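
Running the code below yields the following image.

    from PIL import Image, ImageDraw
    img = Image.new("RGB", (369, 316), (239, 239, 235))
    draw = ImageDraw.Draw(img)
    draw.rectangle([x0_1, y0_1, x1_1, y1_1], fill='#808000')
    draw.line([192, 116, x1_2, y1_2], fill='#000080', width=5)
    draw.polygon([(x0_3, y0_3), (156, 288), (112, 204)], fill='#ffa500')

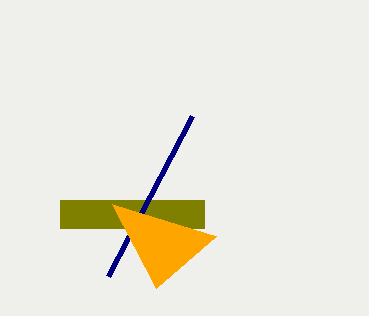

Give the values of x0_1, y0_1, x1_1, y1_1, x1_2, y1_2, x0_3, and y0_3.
x0_1 = 60, y0_1 = 200, x1_1 = 204, y1_1 = 228, x1_2 = 108, y1_2 = 276, x0_3 = 216, y0_3 = 236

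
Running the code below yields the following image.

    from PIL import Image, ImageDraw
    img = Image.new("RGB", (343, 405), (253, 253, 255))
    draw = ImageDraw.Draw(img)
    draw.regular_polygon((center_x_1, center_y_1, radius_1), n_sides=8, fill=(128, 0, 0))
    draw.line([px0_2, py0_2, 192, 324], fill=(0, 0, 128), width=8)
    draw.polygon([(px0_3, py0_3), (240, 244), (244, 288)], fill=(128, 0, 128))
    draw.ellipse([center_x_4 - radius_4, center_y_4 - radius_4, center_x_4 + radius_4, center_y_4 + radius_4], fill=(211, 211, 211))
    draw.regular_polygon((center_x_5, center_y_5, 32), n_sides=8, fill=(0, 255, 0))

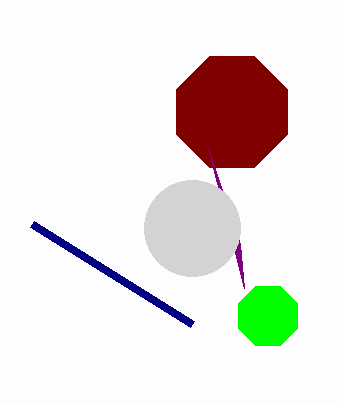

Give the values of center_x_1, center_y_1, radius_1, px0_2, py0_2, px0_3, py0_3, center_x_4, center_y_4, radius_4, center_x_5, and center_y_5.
center_x_1 = 232
center_y_1 = 112
radius_1 = 60
px0_2 = 32
py0_2 = 224
px0_3 = 208
py0_3 = 148
center_x_4 = 192
center_y_4 = 228
radius_4 = 48
center_x_5 = 268
center_y_5 = 316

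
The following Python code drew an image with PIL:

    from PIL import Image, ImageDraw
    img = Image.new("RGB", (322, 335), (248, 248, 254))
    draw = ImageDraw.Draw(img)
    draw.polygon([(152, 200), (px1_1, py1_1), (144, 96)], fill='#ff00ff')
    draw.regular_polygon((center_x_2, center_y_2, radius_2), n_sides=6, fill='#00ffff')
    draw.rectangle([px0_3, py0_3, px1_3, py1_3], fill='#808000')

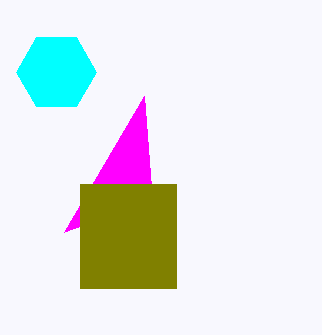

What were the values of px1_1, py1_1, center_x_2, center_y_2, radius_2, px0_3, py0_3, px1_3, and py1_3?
px1_1 = 64
py1_1 = 232
center_x_2 = 56
center_y_2 = 72
radius_2 = 40
px0_3 = 80
py0_3 = 184
px1_3 = 176
py1_3 = 288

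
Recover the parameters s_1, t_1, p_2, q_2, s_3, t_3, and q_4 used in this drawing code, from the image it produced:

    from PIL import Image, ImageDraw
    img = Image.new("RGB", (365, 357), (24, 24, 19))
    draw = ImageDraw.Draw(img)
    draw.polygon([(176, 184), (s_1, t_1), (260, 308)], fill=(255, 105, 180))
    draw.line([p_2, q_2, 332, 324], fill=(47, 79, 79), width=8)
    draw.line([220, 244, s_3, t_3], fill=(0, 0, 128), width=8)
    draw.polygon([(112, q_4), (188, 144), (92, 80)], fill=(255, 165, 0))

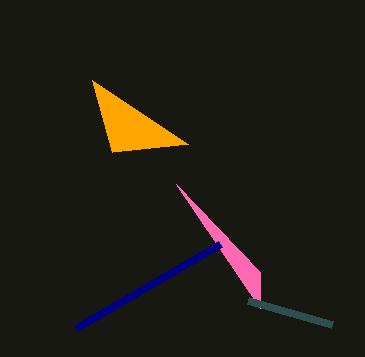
s_1 = 260
t_1 = 272
p_2 = 248
q_2 = 300
s_3 = 76
t_3 = 328
q_4 = 152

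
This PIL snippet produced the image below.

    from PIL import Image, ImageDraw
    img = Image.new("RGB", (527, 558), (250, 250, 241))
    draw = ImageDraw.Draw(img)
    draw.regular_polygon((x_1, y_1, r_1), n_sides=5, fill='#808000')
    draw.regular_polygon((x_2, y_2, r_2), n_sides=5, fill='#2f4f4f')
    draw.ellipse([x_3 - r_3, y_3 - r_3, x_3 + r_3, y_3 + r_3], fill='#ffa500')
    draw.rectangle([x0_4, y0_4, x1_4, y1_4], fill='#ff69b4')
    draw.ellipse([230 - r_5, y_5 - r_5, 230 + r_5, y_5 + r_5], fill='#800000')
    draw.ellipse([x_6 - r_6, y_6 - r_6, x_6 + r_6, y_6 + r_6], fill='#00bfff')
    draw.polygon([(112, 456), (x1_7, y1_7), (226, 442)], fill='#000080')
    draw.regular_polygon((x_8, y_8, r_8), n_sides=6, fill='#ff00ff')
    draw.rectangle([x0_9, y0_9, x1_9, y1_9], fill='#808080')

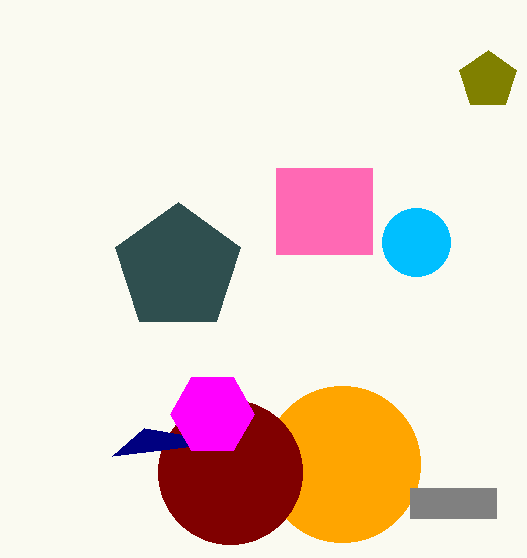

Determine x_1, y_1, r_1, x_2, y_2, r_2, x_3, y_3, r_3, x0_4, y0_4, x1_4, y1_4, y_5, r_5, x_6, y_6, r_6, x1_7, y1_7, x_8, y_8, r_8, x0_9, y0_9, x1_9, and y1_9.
x_1 = 488
y_1 = 80
r_1 = 30
x_2 = 178
y_2 = 268
r_2 = 66
x_3 = 342
y_3 = 464
r_3 = 78
x0_4 = 276
y0_4 = 168
x1_4 = 372
y1_4 = 254
y_5 = 472
r_5 = 72
x_6 = 416
y_6 = 242
r_6 = 34
x1_7 = 144
y1_7 = 428
x_8 = 212
y_8 = 414
r_8 = 42
x0_9 = 410
y0_9 = 488
x1_9 = 496
y1_9 = 518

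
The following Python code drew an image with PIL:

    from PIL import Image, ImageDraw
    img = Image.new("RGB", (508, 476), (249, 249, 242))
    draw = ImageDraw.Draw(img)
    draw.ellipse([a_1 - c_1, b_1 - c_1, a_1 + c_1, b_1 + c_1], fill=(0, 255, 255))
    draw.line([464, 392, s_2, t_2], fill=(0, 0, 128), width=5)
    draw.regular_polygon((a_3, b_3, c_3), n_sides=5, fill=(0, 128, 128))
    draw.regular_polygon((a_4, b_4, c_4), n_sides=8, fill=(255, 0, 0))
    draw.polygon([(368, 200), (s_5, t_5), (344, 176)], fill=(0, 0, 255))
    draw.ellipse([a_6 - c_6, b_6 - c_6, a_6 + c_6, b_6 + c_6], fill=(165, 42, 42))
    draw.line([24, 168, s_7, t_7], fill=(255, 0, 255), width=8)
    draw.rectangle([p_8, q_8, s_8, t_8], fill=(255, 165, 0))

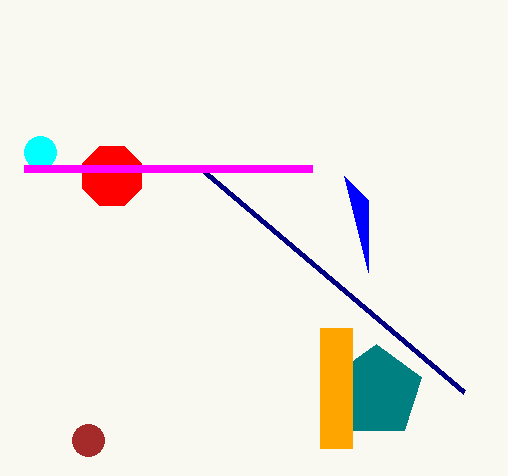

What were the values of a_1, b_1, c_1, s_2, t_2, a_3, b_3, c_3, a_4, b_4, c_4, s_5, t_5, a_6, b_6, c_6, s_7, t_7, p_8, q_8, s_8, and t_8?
a_1 = 40, b_1 = 152, c_1 = 16, s_2 = 200, t_2 = 168, a_3 = 376, b_3 = 392, c_3 = 48, a_4 = 112, b_4 = 176, c_4 = 32, s_5 = 368, t_5 = 272, a_6 = 88, b_6 = 440, c_6 = 16, s_7 = 312, t_7 = 168, p_8 = 320, q_8 = 328, s_8 = 352, t_8 = 448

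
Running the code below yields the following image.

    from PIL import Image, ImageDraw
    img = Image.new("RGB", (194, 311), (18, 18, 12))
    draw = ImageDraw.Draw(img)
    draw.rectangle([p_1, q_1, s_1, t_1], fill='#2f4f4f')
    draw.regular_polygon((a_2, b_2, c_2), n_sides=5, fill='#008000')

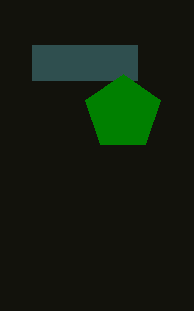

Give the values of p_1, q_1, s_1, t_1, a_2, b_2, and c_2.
p_1 = 32, q_1 = 45, s_1 = 137, t_1 = 80, a_2 = 123, b_2 = 113, c_2 = 39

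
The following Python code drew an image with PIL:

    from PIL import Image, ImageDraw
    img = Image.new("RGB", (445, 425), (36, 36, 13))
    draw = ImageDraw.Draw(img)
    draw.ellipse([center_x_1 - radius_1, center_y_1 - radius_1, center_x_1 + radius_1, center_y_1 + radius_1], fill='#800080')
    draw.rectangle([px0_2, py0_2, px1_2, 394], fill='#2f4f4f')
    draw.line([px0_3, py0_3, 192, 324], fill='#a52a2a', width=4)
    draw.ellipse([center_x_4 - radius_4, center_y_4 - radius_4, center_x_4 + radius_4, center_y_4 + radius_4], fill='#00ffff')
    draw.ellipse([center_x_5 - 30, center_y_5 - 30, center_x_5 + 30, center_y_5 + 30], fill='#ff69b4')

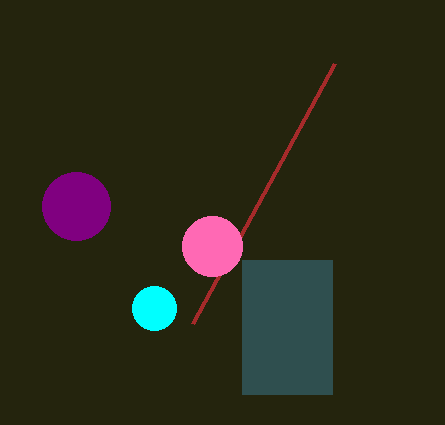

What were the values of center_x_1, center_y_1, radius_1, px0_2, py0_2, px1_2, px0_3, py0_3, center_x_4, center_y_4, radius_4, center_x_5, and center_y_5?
center_x_1 = 76; center_y_1 = 206; radius_1 = 34; px0_2 = 242; py0_2 = 260; px1_2 = 332; px0_3 = 334; py0_3 = 64; center_x_4 = 154; center_y_4 = 308; radius_4 = 22; center_x_5 = 212; center_y_5 = 246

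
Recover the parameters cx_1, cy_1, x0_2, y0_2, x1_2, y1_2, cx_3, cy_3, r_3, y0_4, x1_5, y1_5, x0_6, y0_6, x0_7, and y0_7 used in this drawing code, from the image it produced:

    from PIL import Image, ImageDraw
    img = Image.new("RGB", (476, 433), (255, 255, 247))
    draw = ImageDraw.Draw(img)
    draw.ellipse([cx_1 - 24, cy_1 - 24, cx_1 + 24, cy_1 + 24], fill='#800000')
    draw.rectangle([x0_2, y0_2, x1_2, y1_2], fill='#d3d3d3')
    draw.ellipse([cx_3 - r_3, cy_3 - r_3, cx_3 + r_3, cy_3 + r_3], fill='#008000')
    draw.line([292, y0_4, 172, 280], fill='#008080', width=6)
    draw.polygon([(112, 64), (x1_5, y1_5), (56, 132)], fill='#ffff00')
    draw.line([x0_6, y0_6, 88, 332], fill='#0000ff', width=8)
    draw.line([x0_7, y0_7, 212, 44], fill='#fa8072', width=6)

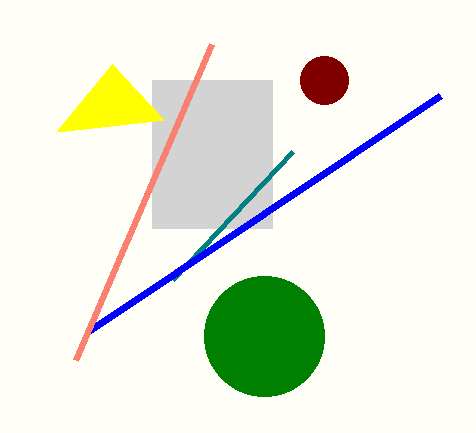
cx_1 = 324
cy_1 = 80
x0_2 = 152
y0_2 = 80
x1_2 = 272
y1_2 = 228
cx_3 = 264
cy_3 = 336
r_3 = 60
y0_4 = 152
x1_5 = 164
y1_5 = 120
x0_6 = 440
y0_6 = 96
x0_7 = 76
y0_7 = 360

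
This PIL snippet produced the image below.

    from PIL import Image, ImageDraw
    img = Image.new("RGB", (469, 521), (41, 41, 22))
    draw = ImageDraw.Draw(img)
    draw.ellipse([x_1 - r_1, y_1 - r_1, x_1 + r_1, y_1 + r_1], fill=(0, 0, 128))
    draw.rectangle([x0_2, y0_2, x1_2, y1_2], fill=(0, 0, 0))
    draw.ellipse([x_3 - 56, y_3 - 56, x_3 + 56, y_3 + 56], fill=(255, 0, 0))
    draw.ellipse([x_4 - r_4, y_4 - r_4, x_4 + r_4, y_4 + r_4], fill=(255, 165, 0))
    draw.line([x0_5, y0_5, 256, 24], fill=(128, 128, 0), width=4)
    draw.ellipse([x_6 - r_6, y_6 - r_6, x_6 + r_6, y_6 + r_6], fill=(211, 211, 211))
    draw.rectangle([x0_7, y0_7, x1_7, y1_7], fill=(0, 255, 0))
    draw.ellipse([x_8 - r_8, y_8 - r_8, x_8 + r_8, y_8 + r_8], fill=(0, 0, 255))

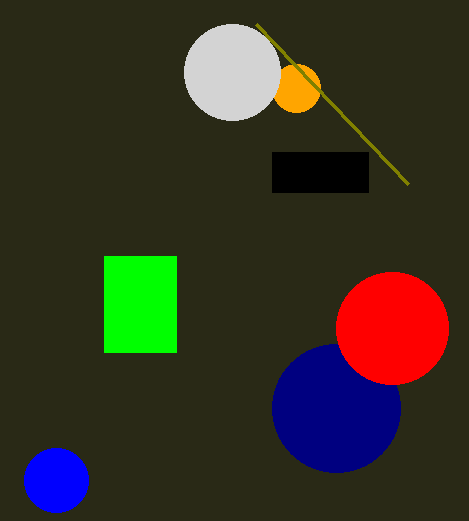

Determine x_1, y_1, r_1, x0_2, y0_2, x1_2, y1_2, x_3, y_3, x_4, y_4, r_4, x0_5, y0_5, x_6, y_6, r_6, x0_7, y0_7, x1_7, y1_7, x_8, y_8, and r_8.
x_1 = 336; y_1 = 408; r_1 = 64; x0_2 = 272; y0_2 = 152; x1_2 = 368; y1_2 = 192; x_3 = 392; y_3 = 328; x_4 = 296; y_4 = 88; r_4 = 24; x0_5 = 408; y0_5 = 184; x_6 = 232; y_6 = 72; r_6 = 48; x0_7 = 104; y0_7 = 256; x1_7 = 176; y1_7 = 352; x_8 = 56; y_8 = 480; r_8 = 32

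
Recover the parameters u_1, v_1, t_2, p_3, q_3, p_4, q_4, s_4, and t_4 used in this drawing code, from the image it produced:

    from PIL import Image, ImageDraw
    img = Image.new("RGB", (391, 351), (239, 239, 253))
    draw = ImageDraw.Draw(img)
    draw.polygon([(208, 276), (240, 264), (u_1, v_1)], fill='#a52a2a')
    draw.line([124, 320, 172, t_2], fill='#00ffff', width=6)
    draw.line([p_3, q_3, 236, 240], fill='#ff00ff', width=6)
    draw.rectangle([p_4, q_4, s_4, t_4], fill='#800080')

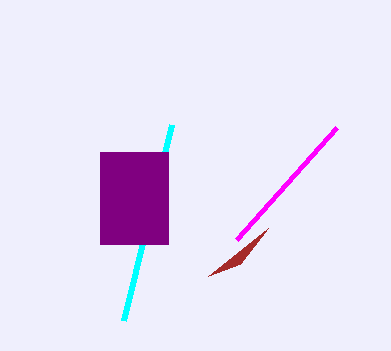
u_1 = 268, v_1 = 228, t_2 = 124, p_3 = 336, q_3 = 128, p_4 = 100, q_4 = 152, s_4 = 168, t_4 = 244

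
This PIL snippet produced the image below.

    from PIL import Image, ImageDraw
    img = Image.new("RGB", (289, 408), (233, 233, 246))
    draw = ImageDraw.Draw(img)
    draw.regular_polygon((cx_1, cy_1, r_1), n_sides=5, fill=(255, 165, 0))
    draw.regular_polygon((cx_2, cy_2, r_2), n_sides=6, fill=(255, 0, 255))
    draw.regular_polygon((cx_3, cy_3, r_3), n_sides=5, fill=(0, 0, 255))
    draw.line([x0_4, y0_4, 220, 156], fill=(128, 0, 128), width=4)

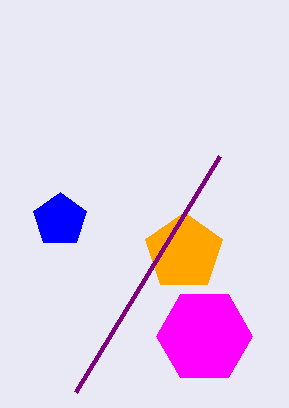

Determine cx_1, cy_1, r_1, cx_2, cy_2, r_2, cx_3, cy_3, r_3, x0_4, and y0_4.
cx_1 = 184; cy_1 = 252; r_1 = 40; cx_2 = 204; cy_2 = 336; r_2 = 48; cx_3 = 60; cy_3 = 220; r_3 = 28; x0_4 = 76; y0_4 = 392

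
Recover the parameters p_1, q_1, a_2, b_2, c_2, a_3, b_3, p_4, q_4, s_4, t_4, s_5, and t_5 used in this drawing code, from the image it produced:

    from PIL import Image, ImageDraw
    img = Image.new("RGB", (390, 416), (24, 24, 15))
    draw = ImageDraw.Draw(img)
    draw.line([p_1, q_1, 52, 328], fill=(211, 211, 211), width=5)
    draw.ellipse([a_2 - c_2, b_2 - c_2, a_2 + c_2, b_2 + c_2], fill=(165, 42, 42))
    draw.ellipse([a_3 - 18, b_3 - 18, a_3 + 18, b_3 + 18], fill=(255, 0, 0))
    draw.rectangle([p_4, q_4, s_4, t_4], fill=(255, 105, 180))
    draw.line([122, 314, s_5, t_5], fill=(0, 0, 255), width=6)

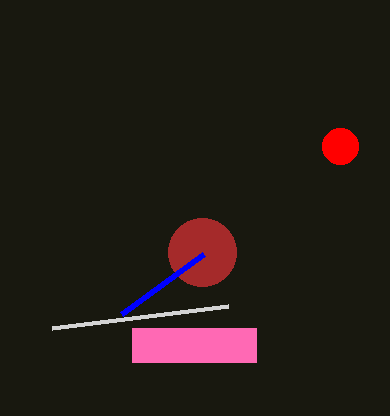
p_1 = 228; q_1 = 306; a_2 = 202; b_2 = 252; c_2 = 34; a_3 = 340; b_3 = 146; p_4 = 132; q_4 = 328; s_4 = 256; t_4 = 362; s_5 = 204; t_5 = 254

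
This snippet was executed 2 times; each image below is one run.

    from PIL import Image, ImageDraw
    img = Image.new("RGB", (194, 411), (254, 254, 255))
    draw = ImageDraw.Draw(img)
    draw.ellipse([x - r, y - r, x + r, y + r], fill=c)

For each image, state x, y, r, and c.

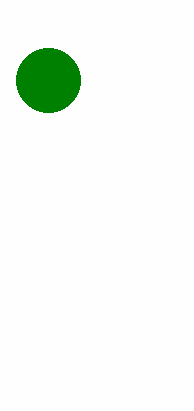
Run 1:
x = 48
y = 80
r = 32
c = 'green'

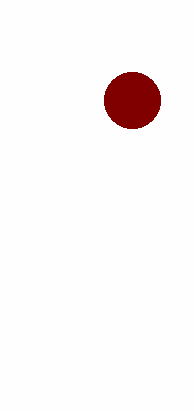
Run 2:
x = 132; y = 100; r = 28; c = 'maroon'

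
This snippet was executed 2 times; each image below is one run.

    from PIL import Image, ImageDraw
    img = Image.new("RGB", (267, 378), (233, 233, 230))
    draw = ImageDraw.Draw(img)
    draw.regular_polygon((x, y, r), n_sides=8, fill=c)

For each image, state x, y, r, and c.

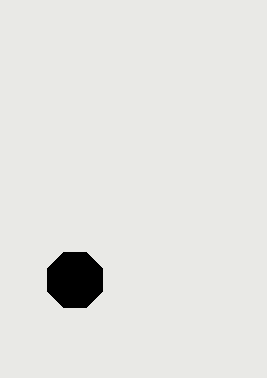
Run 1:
x = 75; y = 280; r = 30; c = 'black'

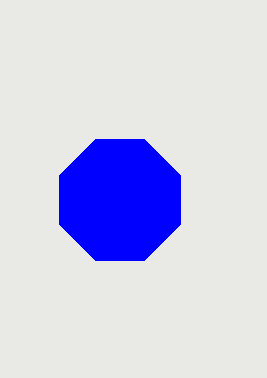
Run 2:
x = 120; y = 200; r = 65; c = 'blue'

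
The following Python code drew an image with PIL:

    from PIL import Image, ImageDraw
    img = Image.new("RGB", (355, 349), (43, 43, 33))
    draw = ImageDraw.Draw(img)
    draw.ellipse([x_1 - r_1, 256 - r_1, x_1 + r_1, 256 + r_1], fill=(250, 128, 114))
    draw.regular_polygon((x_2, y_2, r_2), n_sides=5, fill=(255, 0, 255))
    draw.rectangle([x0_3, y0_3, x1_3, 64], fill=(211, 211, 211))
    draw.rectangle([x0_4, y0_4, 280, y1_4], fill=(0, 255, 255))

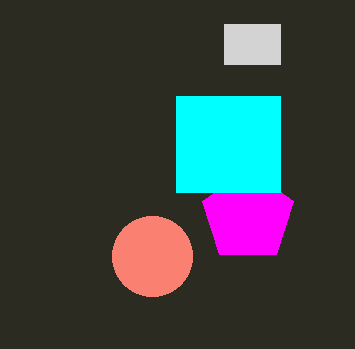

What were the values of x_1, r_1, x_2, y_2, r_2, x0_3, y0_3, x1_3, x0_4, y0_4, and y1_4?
x_1 = 152; r_1 = 40; x_2 = 248; y_2 = 216; r_2 = 48; x0_3 = 224; y0_3 = 24; x1_3 = 280; x0_4 = 176; y0_4 = 96; y1_4 = 192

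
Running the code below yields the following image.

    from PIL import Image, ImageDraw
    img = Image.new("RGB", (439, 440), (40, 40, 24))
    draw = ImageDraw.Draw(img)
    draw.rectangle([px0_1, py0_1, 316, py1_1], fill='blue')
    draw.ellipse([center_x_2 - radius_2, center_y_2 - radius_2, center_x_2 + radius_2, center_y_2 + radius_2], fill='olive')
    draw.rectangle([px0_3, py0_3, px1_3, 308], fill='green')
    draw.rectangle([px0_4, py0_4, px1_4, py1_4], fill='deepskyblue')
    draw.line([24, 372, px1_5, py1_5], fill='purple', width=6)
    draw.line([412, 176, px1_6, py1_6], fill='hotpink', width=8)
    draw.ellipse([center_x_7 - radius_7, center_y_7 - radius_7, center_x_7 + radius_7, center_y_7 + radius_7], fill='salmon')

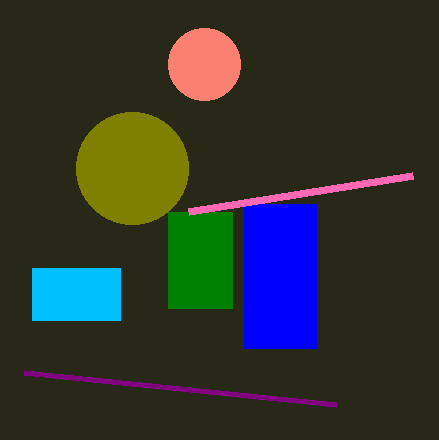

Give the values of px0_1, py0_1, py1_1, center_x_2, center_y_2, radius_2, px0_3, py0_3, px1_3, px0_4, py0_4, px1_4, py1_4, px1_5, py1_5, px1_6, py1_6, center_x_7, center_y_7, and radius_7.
px0_1 = 244; py0_1 = 204; py1_1 = 348; center_x_2 = 132; center_y_2 = 168; radius_2 = 56; px0_3 = 168; py0_3 = 212; px1_3 = 232; px0_4 = 32; py0_4 = 268; px1_4 = 120; py1_4 = 320; px1_5 = 336; py1_5 = 404; px1_6 = 188; py1_6 = 212; center_x_7 = 204; center_y_7 = 64; radius_7 = 36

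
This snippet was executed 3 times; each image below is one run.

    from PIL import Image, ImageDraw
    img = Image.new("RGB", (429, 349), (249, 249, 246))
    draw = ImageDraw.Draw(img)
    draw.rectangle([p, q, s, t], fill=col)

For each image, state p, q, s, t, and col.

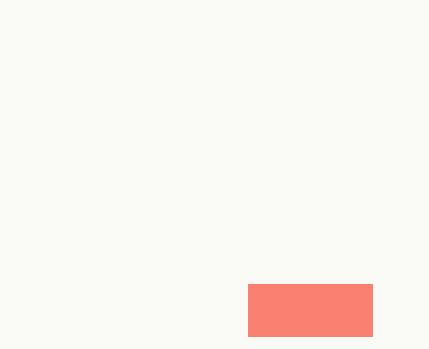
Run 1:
p = 248, q = 284, s = 372, t = 336, col = 'salmon'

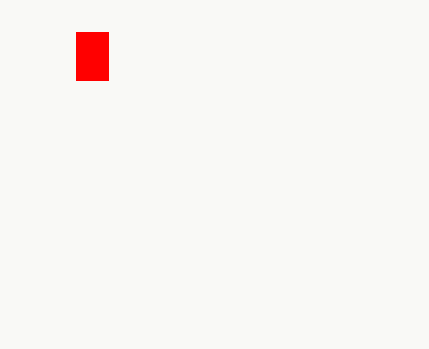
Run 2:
p = 76
q = 32
s = 108
t = 80
col = 'red'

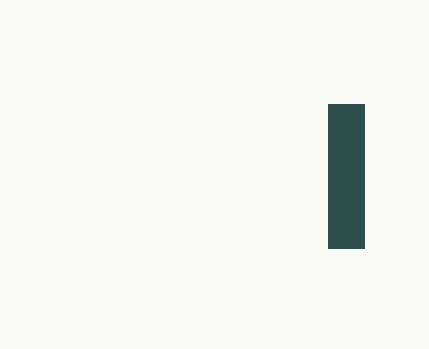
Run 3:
p = 328
q = 104
s = 364
t = 248
col = 'darkslategray'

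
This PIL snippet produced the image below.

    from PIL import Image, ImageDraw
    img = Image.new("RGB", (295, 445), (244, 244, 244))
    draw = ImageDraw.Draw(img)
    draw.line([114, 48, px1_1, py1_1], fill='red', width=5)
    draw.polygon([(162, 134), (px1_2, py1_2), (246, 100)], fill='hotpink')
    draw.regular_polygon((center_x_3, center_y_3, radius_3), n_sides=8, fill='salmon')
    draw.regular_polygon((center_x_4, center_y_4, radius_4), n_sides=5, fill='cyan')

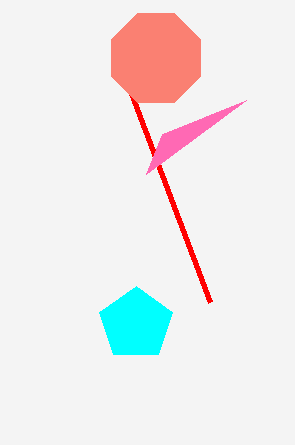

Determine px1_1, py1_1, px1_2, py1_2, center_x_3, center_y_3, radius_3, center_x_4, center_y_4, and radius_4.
px1_1 = 210
py1_1 = 302
px1_2 = 146
py1_2 = 174
center_x_3 = 156
center_y_3 = 58
radius_3 = 48
center_x_4 = 136
center_y_4 = 324
radius_4 = 38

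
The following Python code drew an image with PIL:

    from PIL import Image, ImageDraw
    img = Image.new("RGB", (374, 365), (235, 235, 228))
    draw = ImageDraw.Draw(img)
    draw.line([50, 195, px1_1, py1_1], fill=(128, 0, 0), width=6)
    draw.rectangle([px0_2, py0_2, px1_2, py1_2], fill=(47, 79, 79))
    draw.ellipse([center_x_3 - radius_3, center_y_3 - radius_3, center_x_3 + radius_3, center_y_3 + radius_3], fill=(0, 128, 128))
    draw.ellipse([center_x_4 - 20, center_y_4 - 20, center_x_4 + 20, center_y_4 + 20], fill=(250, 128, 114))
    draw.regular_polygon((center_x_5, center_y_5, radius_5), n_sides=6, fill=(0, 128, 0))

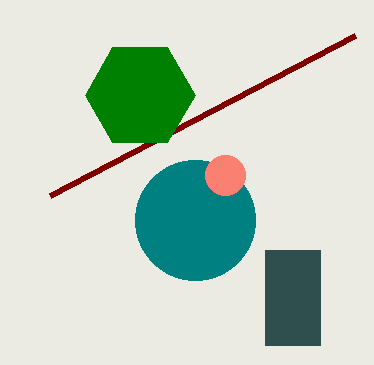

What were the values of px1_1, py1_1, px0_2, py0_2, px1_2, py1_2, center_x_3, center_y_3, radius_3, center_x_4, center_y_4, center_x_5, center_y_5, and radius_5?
px1_1 = 355; py1_1 = 35; px0_2 = 265; py0_2 = 250; px1_2 = 320; py1_2 = 345; center_x_3 = 195; center_y_3 = 220; radius_3 = 60; center_x_4 = 225; center_y_4 = 175; center_x_5 = 140; center_y_5 = 95; radius_5 = 55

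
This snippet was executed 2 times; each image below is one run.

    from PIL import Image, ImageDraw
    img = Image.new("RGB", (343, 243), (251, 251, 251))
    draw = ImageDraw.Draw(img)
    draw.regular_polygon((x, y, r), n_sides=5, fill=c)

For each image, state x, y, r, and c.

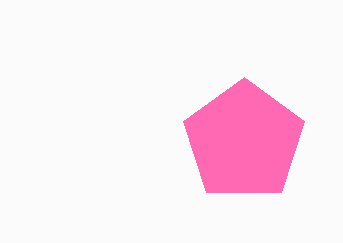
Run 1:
x = 244, y = 141, r = 64, c = 'hotpink'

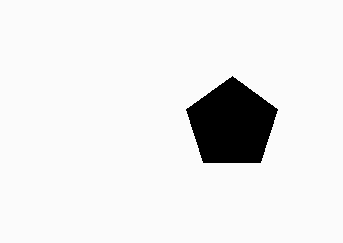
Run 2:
x = 232
y = 124
r = 48
c = 'black'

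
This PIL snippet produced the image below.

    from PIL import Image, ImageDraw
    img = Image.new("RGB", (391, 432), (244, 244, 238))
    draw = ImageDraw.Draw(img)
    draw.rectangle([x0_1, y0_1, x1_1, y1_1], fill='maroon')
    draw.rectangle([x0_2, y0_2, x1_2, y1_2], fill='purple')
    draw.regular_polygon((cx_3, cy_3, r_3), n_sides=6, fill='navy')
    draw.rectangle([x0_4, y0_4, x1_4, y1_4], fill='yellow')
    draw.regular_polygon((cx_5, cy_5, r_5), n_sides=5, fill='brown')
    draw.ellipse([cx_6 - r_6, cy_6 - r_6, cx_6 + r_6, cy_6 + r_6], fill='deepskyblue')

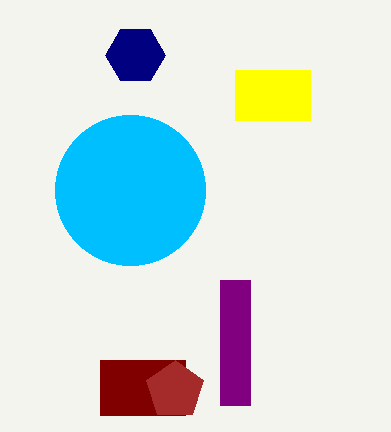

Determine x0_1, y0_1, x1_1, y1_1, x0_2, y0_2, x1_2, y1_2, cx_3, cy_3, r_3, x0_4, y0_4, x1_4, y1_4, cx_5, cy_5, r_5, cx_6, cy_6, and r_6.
x0_1 = 100; y0_1 = 360; x1_1 = 185; y1_1 = 415; x0_2 = 220; y0_2 = 280; x1_2 = 250; y1_2 = 405; cx_3 = 135; cy_3 = 55; r_3 = 30; x0_4 = 235; y0_4 = 70; x1_4 = 310; y1_4 = 120; cx_5 = 175; cy_5 = 390; r_5 = 30; cx_6 = 130; cy_6 = 190; r_6 = 75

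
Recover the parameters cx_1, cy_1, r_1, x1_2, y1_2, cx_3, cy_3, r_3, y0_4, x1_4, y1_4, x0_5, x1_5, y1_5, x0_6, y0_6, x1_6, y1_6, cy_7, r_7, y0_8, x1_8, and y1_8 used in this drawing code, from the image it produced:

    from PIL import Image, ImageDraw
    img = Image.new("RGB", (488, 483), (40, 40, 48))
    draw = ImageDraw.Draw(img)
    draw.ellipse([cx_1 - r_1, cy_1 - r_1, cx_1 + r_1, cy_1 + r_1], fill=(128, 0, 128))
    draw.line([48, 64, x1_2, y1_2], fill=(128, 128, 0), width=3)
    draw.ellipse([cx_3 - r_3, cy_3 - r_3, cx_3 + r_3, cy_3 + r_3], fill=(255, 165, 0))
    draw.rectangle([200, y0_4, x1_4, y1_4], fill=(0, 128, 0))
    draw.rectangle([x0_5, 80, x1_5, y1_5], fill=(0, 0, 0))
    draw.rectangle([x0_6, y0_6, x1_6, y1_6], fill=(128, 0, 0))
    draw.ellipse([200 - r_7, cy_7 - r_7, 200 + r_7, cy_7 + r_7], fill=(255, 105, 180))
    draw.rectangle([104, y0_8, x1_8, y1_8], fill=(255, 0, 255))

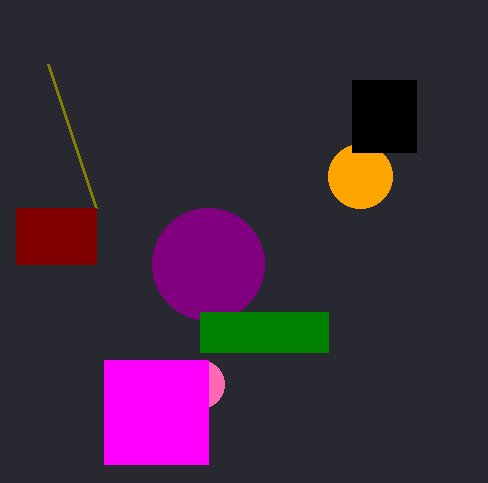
cx_1 = 208
cy_1 = 264
r_1 = 56
x1_2 = 96
y1_2 = 208
cx_3 = 360
cy_3 = 176
r_3 = 32
y0_4 = 312
x1_4 = 328
y1_4 = 352
x0_5 = 352
x1_5 = 416
y1_5 = 152
x0_6 = 16
y0_6 = 208
x1_6 = 96
y1_6 = 264
cy_7 = 384
r_7 = 24
y0_8 = 360
x1_8 = 208
y1_8 = 464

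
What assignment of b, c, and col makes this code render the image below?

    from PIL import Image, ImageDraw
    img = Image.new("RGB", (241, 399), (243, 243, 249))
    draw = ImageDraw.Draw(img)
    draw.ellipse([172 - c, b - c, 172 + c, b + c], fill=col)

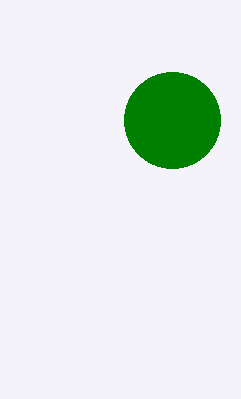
b = 120; c = 48; col = 'green'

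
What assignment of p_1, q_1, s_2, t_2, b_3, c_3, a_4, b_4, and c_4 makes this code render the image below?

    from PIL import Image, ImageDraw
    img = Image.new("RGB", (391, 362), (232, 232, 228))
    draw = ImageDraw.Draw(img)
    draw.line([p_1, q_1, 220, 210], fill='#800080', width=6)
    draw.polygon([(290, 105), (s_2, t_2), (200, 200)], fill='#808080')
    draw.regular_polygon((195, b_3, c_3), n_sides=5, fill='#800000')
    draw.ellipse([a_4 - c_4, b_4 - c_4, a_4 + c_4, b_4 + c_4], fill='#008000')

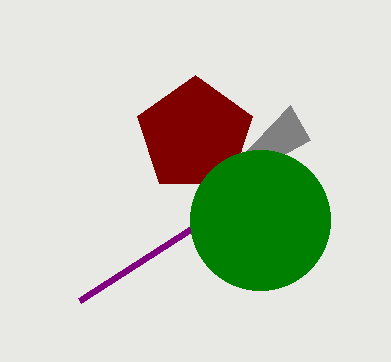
p_1 = 80, q_1 = 300, s_2 = 310, t_2 = 140, b_3 = 135, c_3 = 60, a_4 = 260, b_4 = 220, c_4 = 70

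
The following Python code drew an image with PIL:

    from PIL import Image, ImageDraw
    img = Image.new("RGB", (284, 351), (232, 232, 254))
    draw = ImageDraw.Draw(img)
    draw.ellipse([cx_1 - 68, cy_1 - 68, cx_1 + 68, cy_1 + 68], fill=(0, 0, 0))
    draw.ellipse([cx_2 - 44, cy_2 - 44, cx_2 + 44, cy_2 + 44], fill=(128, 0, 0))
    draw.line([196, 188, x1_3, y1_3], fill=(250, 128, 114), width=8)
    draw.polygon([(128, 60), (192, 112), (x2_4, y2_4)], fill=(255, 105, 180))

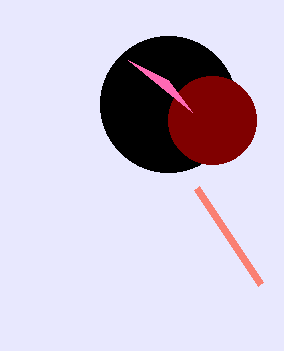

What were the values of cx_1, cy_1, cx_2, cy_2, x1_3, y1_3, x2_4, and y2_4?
cx_1 = 168
cy_1 = 104
cx_2 = 212
cy_2 = 120
x1_3 = 260
y1_3 = 284
x2_4 = 168
y2_4 = 80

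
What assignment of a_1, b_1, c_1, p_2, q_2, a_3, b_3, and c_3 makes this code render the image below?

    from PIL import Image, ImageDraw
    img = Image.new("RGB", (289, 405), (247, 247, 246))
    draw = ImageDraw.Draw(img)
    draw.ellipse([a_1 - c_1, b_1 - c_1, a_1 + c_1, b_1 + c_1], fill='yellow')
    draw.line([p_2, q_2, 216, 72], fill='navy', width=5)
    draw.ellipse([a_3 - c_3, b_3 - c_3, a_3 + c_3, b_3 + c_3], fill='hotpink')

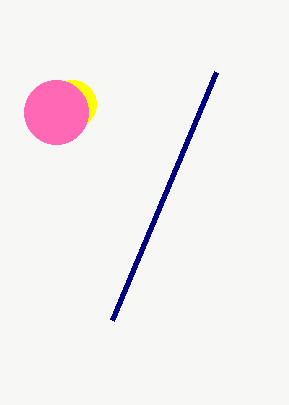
a_1 = 72, b_1 = 104, c_1 = 24, p_2 = 112, q_2 = 320, a_3 = 56, b_3 = 112, c_3 = 32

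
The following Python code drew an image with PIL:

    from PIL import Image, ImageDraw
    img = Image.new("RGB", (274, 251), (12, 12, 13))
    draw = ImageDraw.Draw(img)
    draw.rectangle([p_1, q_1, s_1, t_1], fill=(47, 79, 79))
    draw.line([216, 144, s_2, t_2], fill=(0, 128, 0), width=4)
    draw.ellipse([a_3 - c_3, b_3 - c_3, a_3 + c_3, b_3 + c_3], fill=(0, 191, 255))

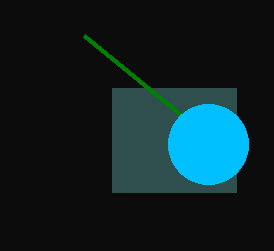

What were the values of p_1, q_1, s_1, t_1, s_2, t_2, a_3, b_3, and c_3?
p_1 = 112; q_1 = 88; s_1 = 236; t_1 = 192; s_2 = 84; t_2 = 36; a_3 = 208; b_3 = 144; c_3 = 40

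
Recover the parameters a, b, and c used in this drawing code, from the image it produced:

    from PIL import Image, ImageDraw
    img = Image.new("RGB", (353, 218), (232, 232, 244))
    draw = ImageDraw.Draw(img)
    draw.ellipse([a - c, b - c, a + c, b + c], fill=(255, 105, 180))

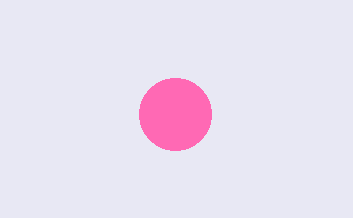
a = 175, b = 114, c = 36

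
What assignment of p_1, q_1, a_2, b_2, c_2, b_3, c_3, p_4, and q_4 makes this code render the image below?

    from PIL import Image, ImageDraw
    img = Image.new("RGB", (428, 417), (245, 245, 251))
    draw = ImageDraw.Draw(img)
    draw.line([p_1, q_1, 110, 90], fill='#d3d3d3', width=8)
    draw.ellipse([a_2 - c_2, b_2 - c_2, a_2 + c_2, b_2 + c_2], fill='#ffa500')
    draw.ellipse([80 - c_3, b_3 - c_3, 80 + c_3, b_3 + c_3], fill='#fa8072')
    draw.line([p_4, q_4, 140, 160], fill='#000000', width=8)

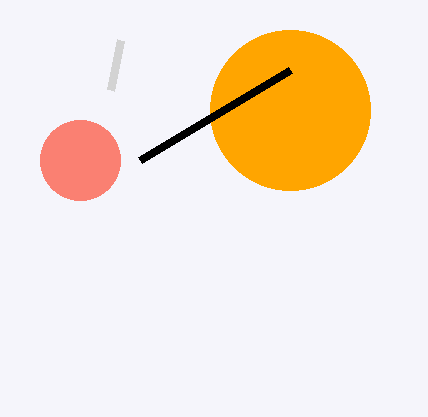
p_1 = 120
q_1 = 40
a_2 = 290
b_2 = 110
c_2 = 80
b_3 = 160
c_3 = 40
p_4 = 290
q_4 = 70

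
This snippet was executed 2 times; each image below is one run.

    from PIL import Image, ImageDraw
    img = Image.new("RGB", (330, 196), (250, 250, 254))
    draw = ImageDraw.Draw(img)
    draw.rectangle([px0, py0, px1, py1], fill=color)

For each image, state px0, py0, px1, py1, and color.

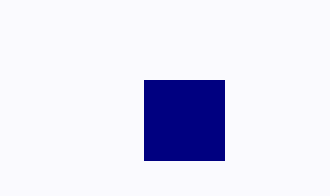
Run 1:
px0 = 144, py0 = 80, px1 = 224, py1 = 160, color = 'navy'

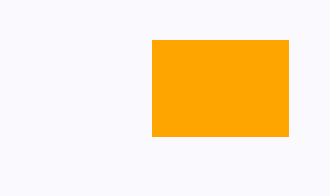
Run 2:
px0 = 152, py0 = 40, px1 = 288, py1 = 136, color = 'orange'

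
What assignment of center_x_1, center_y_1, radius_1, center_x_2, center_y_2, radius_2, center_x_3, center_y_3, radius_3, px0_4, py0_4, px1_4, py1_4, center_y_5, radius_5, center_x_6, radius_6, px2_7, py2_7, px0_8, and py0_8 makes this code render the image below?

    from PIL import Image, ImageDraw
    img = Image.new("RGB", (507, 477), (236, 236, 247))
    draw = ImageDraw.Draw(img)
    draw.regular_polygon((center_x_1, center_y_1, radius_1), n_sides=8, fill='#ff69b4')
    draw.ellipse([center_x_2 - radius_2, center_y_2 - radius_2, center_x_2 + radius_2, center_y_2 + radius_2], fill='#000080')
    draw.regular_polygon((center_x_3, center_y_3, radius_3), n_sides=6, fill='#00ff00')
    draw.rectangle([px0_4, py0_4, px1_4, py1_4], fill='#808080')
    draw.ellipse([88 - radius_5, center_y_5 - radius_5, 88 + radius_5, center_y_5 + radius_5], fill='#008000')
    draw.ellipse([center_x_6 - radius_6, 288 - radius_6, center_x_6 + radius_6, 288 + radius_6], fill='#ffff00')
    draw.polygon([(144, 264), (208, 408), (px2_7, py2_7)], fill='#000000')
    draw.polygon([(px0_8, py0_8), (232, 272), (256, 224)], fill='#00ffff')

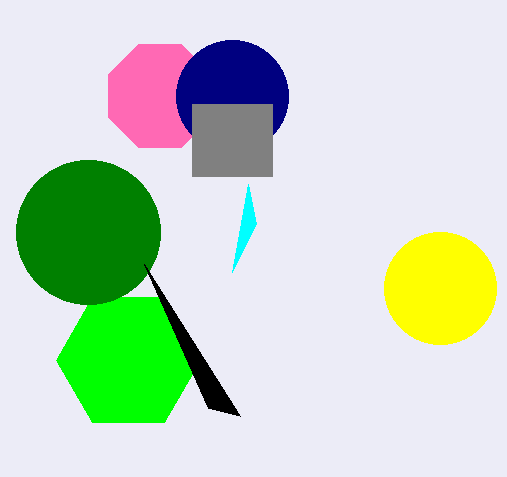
center_x_1 = 160
center_y_1 = 96
radius_1 = 56
center_x_2 = 232
center_y_2 = 96
radius_2 = 56
center_x_3 = 128
center_y_3 = 360
radius_3 = 72
px0_4 = 192
py0_4 = 104
px1_4 = 272
py1_4 = 176
center_y_5 = 232
radius_5 = 72
center_x_6 = 440
radius_6 = 56
px2_7 = 240
py2_7 = 416
px0_8 = 248
py0_8 = 184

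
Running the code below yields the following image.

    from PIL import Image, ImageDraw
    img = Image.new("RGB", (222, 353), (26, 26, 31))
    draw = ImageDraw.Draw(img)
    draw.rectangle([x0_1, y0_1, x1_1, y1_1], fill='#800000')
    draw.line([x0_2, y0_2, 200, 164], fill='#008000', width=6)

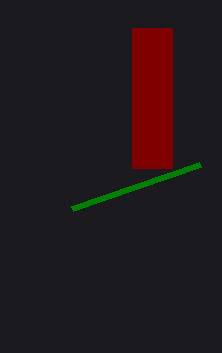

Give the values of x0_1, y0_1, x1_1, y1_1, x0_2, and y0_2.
x0_1 = 132, y0_1 = 28, x1_1 = 172, y1_1 = 168, x0_2 = 72, y0_2 = 208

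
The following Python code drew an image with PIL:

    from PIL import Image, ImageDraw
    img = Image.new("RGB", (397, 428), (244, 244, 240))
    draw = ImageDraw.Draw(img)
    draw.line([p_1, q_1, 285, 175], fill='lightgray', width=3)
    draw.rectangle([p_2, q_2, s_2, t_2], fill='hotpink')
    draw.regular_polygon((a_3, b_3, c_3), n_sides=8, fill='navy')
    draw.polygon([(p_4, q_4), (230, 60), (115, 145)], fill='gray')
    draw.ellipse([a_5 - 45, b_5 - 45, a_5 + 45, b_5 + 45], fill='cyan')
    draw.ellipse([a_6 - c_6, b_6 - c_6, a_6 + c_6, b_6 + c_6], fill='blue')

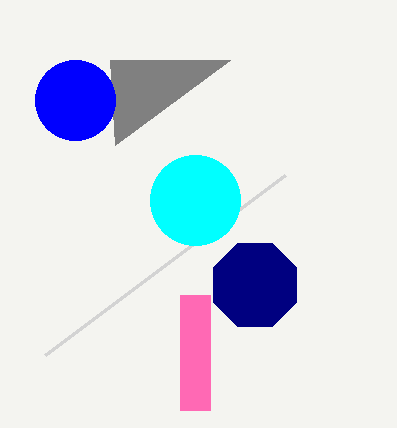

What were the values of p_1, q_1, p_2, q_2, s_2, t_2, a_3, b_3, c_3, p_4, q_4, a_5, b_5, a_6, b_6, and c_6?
p_1 = 45; q_1 = 355; p_2 = 180; q_2 = 295; s_2 = 210; t_2 = 410; a_3 = 255; b_3 = 285; c_3 = 45; p_4 = 110; q_4 = 60; a_5 = 195; b_5 = 200; a_6 = 75; b_6 = 100; c_6 = 40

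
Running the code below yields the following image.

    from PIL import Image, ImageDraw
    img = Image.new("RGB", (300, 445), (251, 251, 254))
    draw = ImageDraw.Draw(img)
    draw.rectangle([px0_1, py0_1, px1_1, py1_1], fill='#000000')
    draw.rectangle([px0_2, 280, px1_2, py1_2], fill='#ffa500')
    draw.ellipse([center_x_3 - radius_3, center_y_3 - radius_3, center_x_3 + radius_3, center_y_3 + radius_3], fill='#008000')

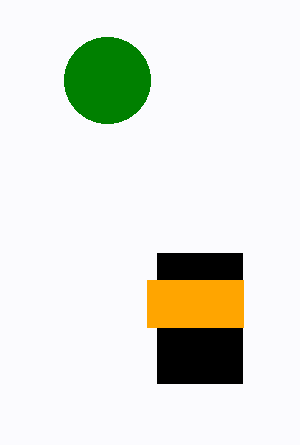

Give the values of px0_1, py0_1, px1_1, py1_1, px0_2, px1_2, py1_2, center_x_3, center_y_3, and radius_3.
px0_1 = 157, py0_1 = 253, px1_1 = 242, py1_1 = 383, px0_2 = 147, px1_2 = 243, py1_2 = 327, center_x_3 = 107, center_y_3 = 80, radius_3 = 43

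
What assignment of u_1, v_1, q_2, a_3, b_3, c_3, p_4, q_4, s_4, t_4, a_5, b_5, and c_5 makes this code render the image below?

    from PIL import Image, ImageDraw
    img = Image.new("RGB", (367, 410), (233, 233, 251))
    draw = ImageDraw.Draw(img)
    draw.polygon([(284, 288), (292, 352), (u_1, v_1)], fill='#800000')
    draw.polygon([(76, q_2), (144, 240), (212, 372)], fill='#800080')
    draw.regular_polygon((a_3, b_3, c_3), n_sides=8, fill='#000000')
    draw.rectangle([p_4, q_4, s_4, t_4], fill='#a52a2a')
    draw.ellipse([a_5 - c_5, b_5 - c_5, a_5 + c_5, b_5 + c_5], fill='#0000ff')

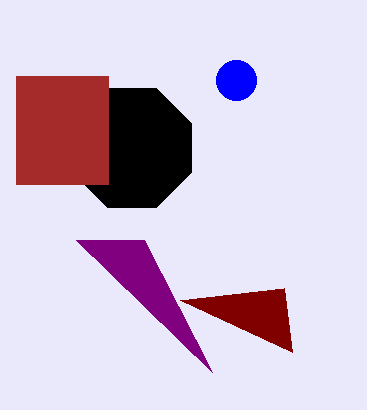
u_1 = 180; v_1 = 300; q_2 = 240; a_3 = 132; b_3 = 148; c_3 = 64; p_4 = 16; q_4 = 76; s_4 = 108; t_4 = 184; a_5 = 236; b_5 = 80; c_5 = 20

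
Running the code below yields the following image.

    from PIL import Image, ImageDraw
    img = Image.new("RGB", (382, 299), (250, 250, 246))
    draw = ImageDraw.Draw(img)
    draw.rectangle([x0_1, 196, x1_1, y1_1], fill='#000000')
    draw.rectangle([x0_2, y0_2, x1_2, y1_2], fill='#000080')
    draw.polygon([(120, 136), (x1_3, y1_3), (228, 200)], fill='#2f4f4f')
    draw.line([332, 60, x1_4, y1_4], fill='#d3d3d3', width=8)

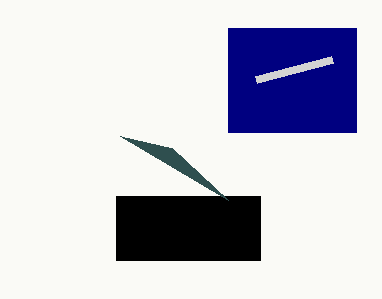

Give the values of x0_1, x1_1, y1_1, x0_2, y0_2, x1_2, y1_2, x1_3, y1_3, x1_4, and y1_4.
x0_1 = 116; x1_1 = 260; y1_1 = 260; x0_2 = 228; y0_2 = 28; x1_2 = 356; y1_2 = 132; x1_3 = 172; y1_3 = 148; x1_4 = 256; y1_4 = 80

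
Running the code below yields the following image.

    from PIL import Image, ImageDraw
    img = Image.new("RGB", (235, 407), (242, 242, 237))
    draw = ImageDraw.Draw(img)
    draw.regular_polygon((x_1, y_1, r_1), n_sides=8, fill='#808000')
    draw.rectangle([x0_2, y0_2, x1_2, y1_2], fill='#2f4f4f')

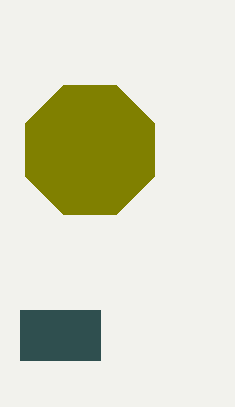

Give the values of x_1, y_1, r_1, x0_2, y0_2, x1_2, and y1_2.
x_1 = 90; y_1 = 150; r_1 = 70; x0_2 = 20; y0_2 = 310; x1_2 = 100; y1_2 = 360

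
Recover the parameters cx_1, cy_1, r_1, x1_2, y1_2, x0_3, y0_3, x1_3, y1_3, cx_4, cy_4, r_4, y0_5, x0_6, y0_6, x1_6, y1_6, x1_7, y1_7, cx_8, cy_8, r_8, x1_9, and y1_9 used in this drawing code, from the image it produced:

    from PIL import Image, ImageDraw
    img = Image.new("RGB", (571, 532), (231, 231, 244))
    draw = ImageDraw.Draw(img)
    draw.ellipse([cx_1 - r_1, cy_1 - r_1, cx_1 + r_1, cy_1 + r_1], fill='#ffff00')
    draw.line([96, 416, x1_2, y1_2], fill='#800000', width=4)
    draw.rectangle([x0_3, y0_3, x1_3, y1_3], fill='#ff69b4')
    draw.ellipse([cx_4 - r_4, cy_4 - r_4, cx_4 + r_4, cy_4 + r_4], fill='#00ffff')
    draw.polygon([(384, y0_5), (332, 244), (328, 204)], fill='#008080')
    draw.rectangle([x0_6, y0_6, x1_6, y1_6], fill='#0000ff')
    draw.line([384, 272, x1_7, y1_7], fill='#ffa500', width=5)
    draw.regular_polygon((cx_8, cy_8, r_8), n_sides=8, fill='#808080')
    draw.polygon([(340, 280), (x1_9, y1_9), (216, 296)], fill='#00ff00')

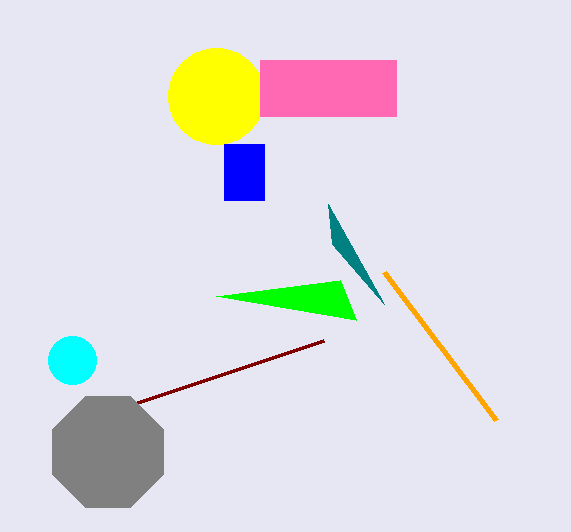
cx_1 = 216, cy_1 = 96, r_1 = 48, x1_2 = 324, y1_2 = 340, x0_3 = 260, y0_3 = 60, x1_3 = 396, y1_3 = 116, cx_4 = 72, cy_4 = 360, r_4 = 24, y0_5 = 304, x0_6 = 224, y0_6 = 144, x1_6 = 264, y1_6 = 200, x1_7 = 496, y1_7 = 420, cx_8 = 108, cy_8 = 452, r_8 = 60, x1_9 = 356, y1_9 = 320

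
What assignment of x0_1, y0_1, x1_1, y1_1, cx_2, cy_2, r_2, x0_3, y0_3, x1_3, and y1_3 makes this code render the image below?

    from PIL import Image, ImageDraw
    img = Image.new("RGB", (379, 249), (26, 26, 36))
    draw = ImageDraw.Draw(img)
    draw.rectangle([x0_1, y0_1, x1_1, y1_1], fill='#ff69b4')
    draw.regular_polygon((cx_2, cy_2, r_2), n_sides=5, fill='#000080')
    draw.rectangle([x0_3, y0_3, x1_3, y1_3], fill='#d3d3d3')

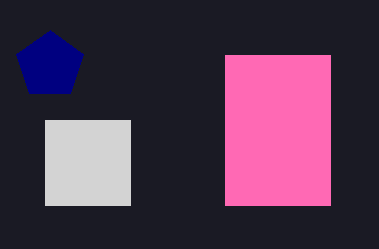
x0_1 = 225; y0_1 = 55; x1_1 = 330; y1_1 = 205; cx_2 = 50; cy_2 = 65; r_2 = 35; x0_3 = 45; y0_3 = 120; x1_3 = 130; y1_3 = 205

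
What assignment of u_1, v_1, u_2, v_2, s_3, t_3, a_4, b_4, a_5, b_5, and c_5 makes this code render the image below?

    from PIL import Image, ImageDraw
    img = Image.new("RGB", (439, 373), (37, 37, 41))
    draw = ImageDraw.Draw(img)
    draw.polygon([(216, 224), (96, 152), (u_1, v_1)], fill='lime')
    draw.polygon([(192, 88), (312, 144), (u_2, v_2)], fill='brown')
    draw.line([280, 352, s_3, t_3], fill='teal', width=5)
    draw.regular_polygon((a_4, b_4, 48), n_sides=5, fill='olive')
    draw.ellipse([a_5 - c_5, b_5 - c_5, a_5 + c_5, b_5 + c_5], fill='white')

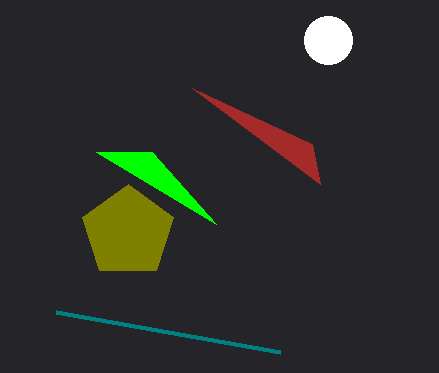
u_1 = 152, v_1 = 152, u_2 = 320, v_2 = 184, s_3 = 56, t_3 = 312, a_4 = 128, b_4 = 232, a_5 = 328, b_5 = 40, c_5 = 24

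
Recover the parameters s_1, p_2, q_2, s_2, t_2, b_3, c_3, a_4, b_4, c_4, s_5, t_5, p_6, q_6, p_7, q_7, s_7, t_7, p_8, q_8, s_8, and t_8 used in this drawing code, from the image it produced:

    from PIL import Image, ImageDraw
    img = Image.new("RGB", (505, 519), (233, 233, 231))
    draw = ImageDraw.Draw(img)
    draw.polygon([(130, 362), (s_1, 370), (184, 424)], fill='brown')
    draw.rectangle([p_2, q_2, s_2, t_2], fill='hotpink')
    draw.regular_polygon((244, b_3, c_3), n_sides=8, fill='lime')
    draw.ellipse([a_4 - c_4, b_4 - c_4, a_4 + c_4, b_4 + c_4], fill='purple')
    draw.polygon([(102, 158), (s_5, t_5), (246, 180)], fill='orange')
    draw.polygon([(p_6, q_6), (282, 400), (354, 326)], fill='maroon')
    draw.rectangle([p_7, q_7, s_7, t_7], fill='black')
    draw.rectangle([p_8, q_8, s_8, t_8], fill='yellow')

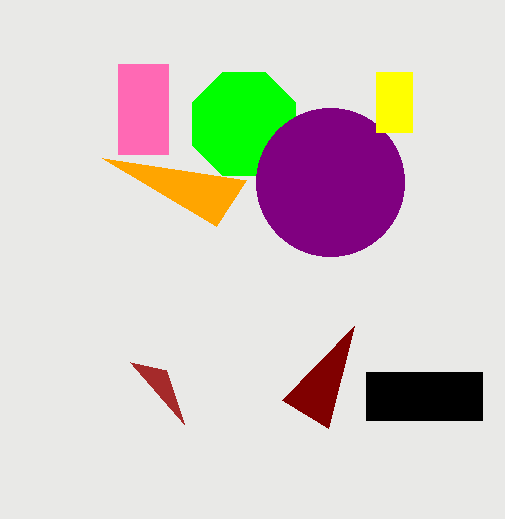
s_1 = 166, p_2 = 118, q_2 = 64, s_2 = 168, t_2 = 154, b_3 = 124, c_3 = 56, a_4 = 330, b_4 = 182, c_4 = 74, s_5 = 216, t_5 = 226, p_6 = 328, q_6 = 428, p_7 = 366, q_7 = 372, s_7 = 482, t_7 = 420, p_8 = 376, q_8 = 72, s_8 = 412, t_8 = 132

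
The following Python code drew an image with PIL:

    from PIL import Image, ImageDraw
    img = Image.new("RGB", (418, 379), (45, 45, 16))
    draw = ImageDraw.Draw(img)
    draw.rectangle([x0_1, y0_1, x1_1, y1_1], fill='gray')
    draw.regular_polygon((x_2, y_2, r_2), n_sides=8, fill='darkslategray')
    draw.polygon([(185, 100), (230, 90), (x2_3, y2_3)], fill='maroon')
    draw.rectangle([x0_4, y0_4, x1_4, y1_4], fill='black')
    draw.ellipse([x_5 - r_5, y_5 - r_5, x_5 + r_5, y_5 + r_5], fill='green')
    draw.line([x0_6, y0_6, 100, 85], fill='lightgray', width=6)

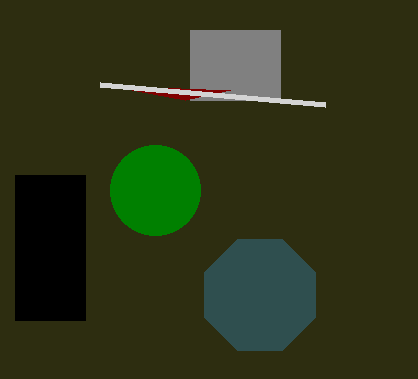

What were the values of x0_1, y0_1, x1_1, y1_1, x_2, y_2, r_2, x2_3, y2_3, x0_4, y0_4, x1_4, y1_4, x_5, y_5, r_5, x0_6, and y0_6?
x0_1 = 190
y0_1 = 30
x1_1 = 280
y1_1 = 100
x_2 = 260
y_2 = 295
r_2 = 60
x2_3 = 105
y2_3 = 85
x0_4 = 15
y0_4 = 175
x1_4 = 85
y1_4 = 320
x_5 = 155
y_5 = 190
r_5 = 45
x0_6 = 325
y0_6 = 105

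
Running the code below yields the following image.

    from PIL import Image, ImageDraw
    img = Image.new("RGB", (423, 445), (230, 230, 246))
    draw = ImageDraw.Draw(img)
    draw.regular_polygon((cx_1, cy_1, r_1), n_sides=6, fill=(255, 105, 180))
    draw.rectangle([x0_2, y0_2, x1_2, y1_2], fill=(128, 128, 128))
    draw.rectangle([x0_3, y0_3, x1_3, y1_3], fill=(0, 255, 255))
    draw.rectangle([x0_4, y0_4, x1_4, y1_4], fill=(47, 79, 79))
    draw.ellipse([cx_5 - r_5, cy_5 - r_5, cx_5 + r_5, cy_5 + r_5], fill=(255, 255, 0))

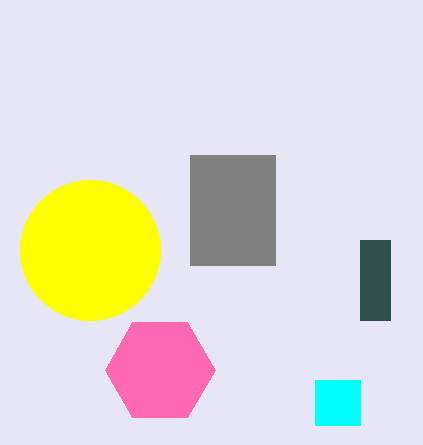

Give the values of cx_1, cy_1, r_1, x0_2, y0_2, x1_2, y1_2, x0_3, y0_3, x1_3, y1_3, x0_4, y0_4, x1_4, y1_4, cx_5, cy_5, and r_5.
cx_1 = 160, cy_1 = 370, r_1 = 55, x0_2 = 190, y0_2 = 155, x1_2 = 275, y1_2 = 265, x0_3 = 315, y0_3 = 380, x1_3 = 360, y1_3 = 425, x0_4 = 360, y0_4 = 240, x1_4 = 390, y1_4 = 320, cx_5 = 90, cy_5 = 250, r_5 = 70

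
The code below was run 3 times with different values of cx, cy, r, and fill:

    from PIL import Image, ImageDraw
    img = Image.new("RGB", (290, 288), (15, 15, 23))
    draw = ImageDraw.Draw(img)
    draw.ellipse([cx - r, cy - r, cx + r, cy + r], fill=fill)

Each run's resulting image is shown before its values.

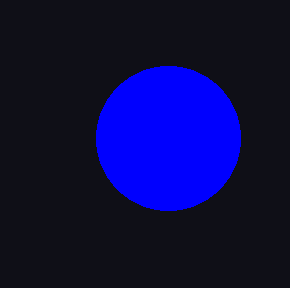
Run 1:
cx = 168
cy = 138
r = 72
fill = 'blue'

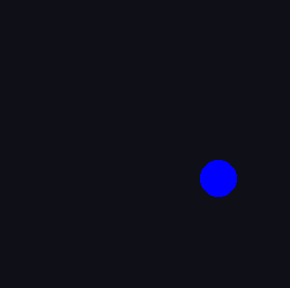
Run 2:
cx = 218
cy = 178
r = 18
fill = 'blue'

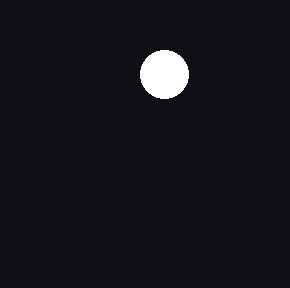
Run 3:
cx = 164; cy = 74; r = 24; fill = 'white'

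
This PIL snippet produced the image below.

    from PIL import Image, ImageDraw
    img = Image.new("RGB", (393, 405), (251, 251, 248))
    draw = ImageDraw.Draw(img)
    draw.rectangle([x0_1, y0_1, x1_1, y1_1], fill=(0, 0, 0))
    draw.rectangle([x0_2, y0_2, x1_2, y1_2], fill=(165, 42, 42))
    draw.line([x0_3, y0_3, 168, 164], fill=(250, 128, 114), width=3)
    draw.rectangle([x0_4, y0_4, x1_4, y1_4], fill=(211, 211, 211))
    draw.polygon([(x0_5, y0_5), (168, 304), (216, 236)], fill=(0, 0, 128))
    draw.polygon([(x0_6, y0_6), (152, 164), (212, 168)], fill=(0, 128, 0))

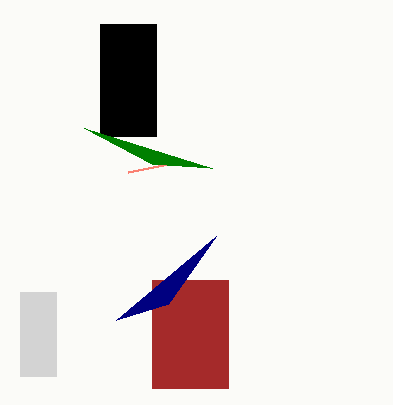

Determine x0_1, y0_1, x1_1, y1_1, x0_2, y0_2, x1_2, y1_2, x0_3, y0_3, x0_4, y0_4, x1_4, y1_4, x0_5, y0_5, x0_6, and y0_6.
x0_1 = 100; y0_1 = 24; x1_1 = 156; y1_1 = 136; x0_2 = 152; y0_2 = 280; x1_2 = 228; y1_2 = 388; x0_3 = 128; y0_3 = 172; x0_4 = 20; y0_4 = 292; x1_4 = 56; y1_4 = 376; x0_5 = 116; y0_5 = 320; x0_6 = 84; y0_6 = 128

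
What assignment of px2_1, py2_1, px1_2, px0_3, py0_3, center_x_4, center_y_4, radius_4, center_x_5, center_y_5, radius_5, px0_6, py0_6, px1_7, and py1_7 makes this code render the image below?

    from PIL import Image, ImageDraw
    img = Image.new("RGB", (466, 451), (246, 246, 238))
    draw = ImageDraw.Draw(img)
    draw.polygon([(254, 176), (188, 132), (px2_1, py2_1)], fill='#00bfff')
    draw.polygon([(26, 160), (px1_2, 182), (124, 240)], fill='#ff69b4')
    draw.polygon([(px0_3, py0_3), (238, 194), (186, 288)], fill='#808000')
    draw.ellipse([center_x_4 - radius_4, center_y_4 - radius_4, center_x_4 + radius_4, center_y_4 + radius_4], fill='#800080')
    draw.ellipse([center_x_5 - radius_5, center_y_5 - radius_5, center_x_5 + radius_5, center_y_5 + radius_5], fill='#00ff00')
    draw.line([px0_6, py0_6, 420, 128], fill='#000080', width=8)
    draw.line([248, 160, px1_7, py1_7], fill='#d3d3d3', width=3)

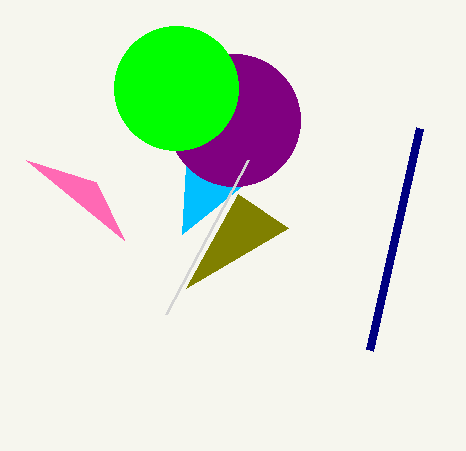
px2_1 = 182; py2_1 = 234; px1_2 = 96; px0_3 = 288; py0_3 = 228; center_x_4 = 234; center_y_4 = 120; radius_4 = 66; center_x_5 = 176; center_y_5 = 88; radius_5 = 62; px0_6 = 370; py0_6 = 350; px1_7 = 166; py1_7 = 314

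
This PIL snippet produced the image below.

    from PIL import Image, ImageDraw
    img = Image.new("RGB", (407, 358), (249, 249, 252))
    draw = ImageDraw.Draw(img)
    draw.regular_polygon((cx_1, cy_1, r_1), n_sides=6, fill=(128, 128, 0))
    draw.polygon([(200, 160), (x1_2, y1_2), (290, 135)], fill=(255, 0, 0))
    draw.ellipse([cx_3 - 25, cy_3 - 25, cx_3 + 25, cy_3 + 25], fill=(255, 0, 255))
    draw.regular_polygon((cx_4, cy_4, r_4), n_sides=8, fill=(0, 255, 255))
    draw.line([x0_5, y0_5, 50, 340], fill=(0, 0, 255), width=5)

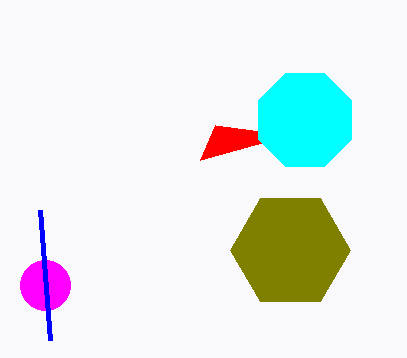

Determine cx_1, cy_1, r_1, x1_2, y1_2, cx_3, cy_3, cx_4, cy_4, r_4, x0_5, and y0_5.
cx_1 = 290; cy_1 = 250; r_1 = 60; x1_2 = 215; y1_2 = 125; cx_3 = 45; cy_3 = 285; cx_4 = 305; cy_4 = 120; r_4 = 50; x0_5 = 40; y0_5 = 210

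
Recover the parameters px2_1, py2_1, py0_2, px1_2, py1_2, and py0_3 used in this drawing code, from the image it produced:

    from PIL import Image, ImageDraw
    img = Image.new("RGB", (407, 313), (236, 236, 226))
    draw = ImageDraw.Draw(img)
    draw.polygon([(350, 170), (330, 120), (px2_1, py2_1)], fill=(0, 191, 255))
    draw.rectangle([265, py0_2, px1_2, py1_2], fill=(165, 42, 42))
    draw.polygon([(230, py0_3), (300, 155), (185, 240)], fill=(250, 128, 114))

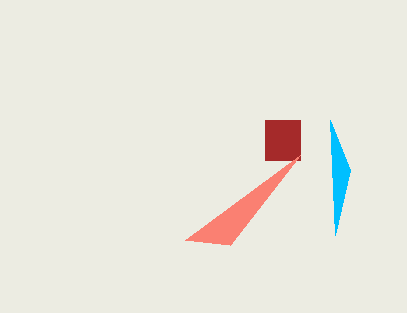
px2_1 = 335; py2_1 = 235; py0_2 = 120; px1_2 = 300; py1_2 = 160; py0_3 = 245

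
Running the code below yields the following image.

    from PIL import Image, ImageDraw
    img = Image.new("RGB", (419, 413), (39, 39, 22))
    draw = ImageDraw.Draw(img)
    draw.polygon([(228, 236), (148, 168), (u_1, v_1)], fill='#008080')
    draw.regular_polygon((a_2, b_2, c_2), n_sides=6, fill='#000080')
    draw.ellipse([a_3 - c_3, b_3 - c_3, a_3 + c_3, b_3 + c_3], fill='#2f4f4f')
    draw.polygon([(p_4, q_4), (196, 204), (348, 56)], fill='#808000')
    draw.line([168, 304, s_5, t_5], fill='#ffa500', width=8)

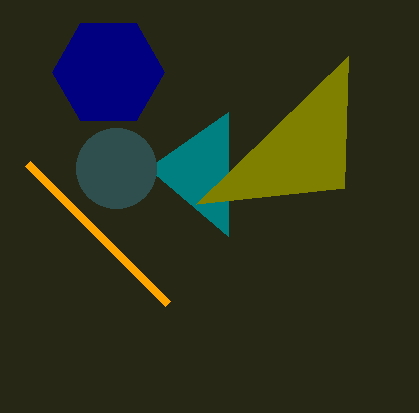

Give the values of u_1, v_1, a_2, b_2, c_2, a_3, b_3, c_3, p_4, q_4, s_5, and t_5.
u_1 = 228
v_1 = 112
a_2 = 108
b_2 = 72
c_2 = 56
a_3 = 116
b_3 = 168
c_3 = 40
p_4 = 344
q_4 = 188
s_5 = 28
t_5 = 164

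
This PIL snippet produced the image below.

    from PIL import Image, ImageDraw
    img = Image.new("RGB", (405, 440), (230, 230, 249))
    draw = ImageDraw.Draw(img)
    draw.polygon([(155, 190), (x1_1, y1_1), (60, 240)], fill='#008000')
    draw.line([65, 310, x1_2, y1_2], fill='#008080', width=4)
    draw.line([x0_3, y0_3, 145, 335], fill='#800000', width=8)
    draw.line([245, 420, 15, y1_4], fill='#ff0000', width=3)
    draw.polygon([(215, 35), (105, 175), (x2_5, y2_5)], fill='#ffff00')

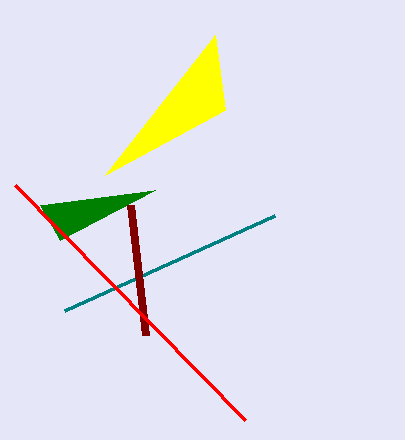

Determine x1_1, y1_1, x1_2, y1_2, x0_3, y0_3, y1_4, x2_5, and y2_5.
x1_1 = 40; y1_1 = 205; x1_2 = 275; y1_2 = 215; x0_3 = 130; y0_3 = 205; y1_4 = 185; x2_5 = 225; y2_5 = 110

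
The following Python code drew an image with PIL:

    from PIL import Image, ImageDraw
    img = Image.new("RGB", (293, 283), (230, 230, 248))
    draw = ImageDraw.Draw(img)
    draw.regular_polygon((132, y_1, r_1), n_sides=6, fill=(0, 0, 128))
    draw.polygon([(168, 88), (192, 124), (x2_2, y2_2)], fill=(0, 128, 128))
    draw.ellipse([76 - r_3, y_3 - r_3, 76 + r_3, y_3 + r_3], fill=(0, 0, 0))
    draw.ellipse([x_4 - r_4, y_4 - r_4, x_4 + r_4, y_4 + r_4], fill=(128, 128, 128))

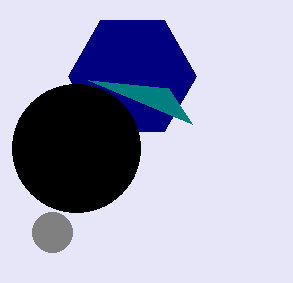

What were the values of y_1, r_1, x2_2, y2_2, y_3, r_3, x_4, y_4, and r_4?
y_1 = 76; r_1 = 64; x2_2 = 88; y2_2 = 80; y_3 = 148; r_3 = 64; x_4 = 52; y_4 = 232; r_4 = 20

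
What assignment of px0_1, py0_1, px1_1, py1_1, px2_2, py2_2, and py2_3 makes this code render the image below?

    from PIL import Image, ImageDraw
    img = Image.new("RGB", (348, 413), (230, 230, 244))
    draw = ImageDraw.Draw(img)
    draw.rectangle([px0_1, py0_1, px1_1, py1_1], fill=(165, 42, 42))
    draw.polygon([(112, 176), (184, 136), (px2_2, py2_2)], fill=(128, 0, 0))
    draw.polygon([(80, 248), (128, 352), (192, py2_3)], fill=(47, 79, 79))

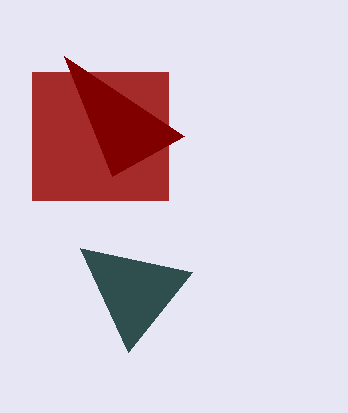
px0_1 = 32, py0_1 = 72, px1_1 = 168, py1_1 = 200, px2_2 = 64, py2_2 = 56, py2_3 = 272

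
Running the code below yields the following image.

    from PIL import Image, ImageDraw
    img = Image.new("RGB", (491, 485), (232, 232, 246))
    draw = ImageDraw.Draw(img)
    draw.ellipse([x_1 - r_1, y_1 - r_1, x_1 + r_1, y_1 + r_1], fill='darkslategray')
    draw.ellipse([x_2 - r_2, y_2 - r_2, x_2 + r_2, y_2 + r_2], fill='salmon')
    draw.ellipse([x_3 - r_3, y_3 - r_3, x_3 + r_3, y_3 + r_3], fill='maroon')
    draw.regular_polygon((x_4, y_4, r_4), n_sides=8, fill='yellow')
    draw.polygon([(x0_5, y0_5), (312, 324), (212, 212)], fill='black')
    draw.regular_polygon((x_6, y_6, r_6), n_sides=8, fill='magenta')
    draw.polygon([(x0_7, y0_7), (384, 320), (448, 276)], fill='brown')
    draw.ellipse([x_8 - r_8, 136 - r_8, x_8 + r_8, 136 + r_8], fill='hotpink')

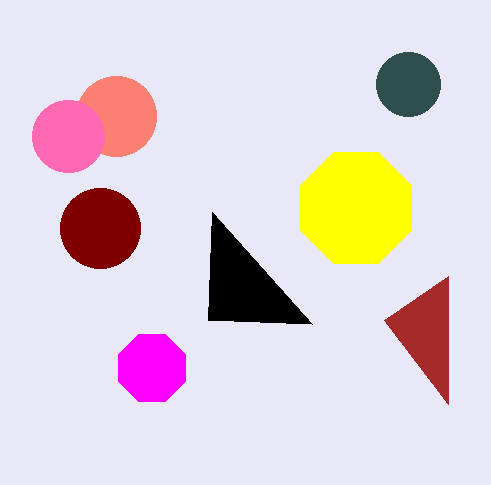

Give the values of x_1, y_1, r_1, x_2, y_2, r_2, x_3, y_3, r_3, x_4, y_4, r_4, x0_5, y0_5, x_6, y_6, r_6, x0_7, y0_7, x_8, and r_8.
x_1 = 408; y_1 = 84; r_1 = 32; x_2 = 116; y_2 = 116; r_2 = 40; x_3 = 100; y_3 = 228; r_3 = 40; x_4 = 356; y_4 = 208; r_4 = 60; x0_5 = 208; y0_5 = 320; x_6 = 152; y_6 = 368; r_6 = 36; x0_7 = 448; y0_7 = 404; x_8 = 68; r_8 = 36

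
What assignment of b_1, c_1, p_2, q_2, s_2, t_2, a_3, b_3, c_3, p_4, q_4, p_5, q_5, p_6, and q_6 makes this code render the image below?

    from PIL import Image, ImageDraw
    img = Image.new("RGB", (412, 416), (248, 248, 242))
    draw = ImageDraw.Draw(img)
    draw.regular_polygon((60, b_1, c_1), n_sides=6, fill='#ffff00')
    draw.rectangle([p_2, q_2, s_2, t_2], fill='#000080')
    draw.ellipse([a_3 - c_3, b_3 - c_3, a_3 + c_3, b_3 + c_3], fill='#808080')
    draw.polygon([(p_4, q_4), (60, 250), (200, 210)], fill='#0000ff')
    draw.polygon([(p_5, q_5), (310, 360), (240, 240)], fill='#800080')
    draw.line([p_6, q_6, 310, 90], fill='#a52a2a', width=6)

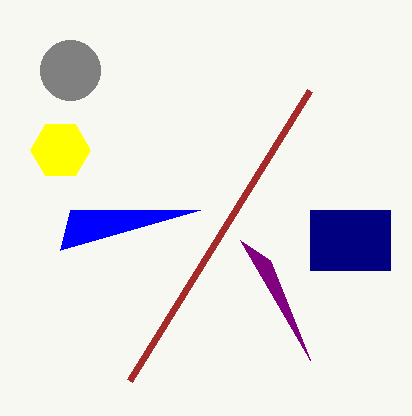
b_1 = 150
c_1 = 30
p_2 = 310
q_2 = 210
s_2 = 390
t_2 = 270
a_3 = 70
b_3 = 70
c_3 = 30
p_4 = 70
q_4 = 210
p_5 = 270
q_5 = 260
p_6 = 130
q_6 = 380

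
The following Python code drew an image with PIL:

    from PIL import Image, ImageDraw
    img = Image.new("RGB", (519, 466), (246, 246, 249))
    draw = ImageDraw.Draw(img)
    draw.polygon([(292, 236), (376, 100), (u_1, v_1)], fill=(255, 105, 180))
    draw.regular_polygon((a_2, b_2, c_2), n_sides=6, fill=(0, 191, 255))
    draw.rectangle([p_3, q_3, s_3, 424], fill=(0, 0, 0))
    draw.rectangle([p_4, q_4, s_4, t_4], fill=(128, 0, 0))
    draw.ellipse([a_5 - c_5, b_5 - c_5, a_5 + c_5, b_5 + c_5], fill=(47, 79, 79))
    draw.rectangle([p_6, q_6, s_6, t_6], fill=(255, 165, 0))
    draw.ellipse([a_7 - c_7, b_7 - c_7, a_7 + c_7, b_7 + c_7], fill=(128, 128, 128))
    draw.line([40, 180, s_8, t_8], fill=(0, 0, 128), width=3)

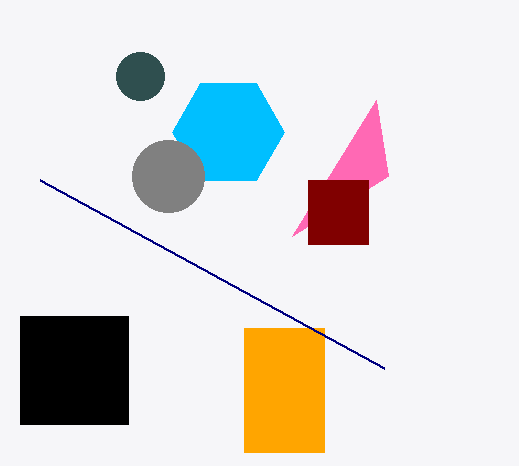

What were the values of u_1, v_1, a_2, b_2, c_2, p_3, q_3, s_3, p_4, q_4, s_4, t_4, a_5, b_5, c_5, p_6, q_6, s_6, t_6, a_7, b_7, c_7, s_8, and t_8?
u_1 = 388
v_1 = 176
a_2 = 228
b_2 = 132
c_2 = 56
p_3 = 20
q_3 = 316
s_3 = 128
p_4 = 308
q_4 = 180
s_4 = 368
t_4 = 244
a_5 = 140
b_5 = 76
c_5 = 24
p_6 = 244
q_6 = 328
s_6 = 324
t_6 = 452
a_7 = 168
b_7 = 176
c_7 = 36
s_8 = 384
t_8 = 368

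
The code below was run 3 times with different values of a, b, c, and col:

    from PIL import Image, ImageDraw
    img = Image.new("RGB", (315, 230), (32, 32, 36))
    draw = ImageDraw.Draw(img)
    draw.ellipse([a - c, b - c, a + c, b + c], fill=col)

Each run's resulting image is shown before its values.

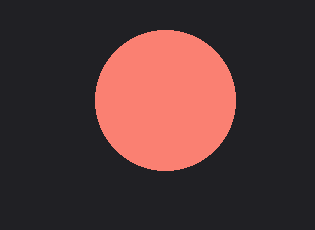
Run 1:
a = 165; b = 100; c = 70; col = 'salmon'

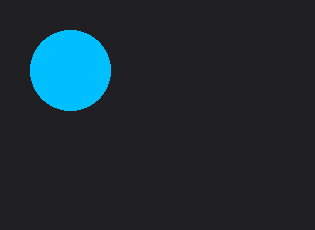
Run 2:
a = 70
b = 70
c = 40
col = 'deepskyblue'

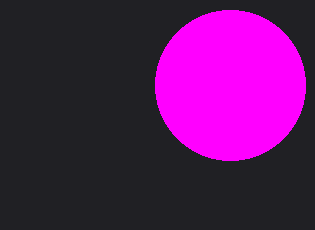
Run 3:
a = 230; b = 85; c = 75; col = 'magenta'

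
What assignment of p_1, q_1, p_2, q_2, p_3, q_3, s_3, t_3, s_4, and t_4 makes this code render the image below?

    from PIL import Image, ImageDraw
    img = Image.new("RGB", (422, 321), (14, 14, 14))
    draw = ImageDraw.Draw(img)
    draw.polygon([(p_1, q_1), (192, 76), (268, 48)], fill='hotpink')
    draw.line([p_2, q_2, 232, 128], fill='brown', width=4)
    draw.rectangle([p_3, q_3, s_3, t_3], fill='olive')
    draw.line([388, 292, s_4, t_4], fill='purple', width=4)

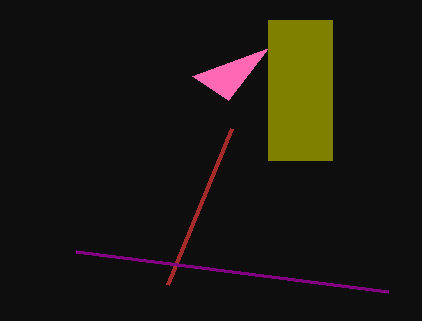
p_1 = 228
q_1 = 100
p_2 = 168
q_2 = 284
p_3 = 268
q_3 = 20
s_3 = 332
t_3 = 160
s_4 = 76
t_4 = 252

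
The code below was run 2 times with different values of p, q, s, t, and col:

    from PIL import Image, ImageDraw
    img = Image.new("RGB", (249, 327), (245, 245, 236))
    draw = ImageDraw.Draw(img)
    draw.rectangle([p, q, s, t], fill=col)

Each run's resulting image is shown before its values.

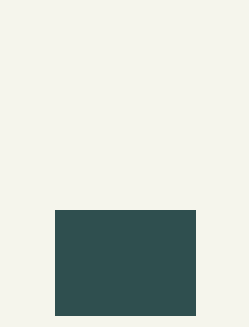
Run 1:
p = 55; q = 210; s = 195; t = 315; col = 'darkslategray'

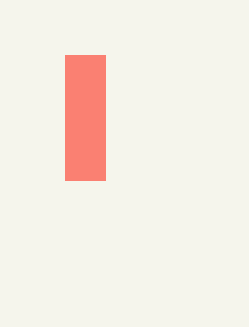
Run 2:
p = 65; q = 55; s = 105; t = 180; col = 'salmon'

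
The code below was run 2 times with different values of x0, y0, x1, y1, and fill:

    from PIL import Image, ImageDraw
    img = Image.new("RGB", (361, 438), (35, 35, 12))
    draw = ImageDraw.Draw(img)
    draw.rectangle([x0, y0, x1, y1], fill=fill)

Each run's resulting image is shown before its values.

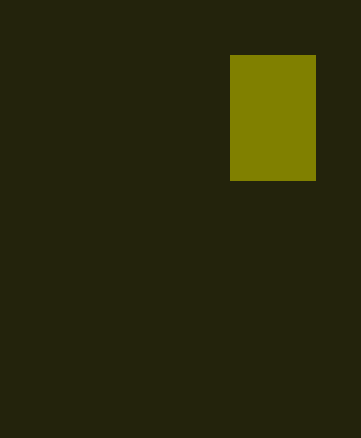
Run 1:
x0 = 230
y0 = 55
x1 = 315
y1 = 180
fill = 'olive'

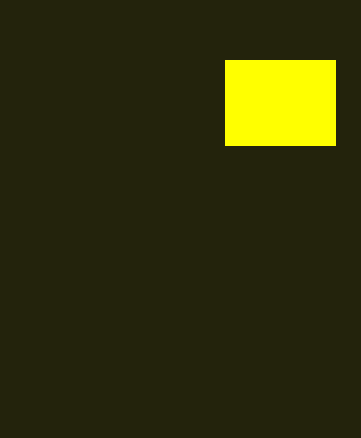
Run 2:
x0 = 225
y0 = 60
x1 = 335
y1 = 145
fill = 'yellow'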